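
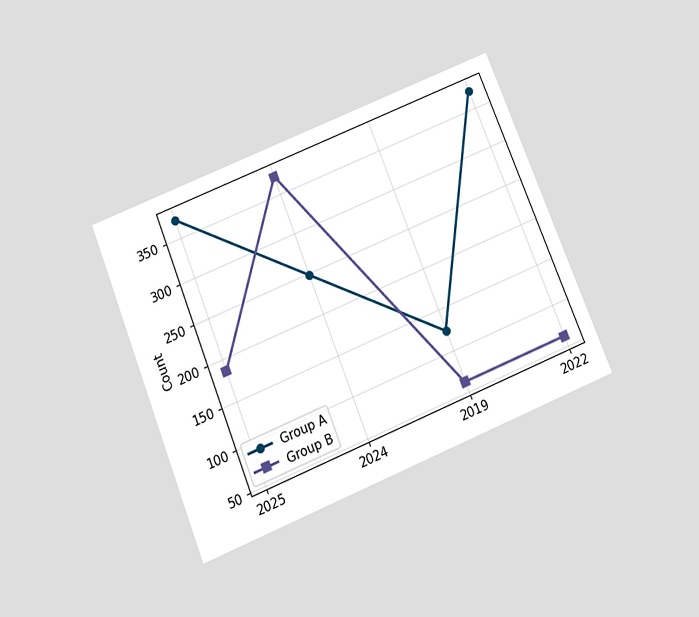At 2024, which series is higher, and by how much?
Group B, by 124

The chart is tilted about 22° counter-clockwise and viewed slightly from below. At 2024, Group B sits above the other line by 124.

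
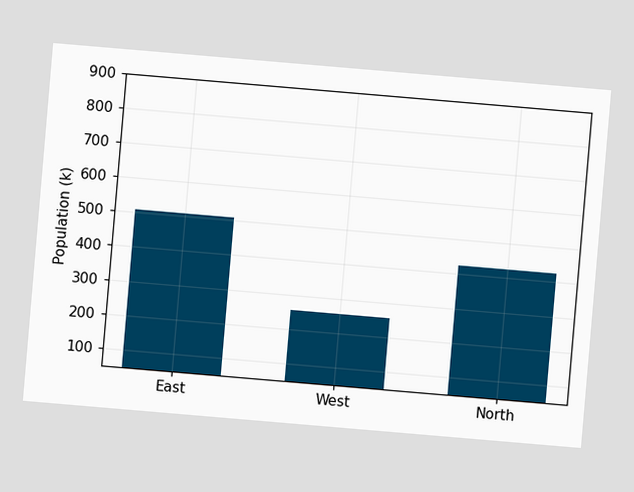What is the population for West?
255k

The chart is tilted about 5° clockwise. Reading along the chart's y-axis, the West bar reaches 255k.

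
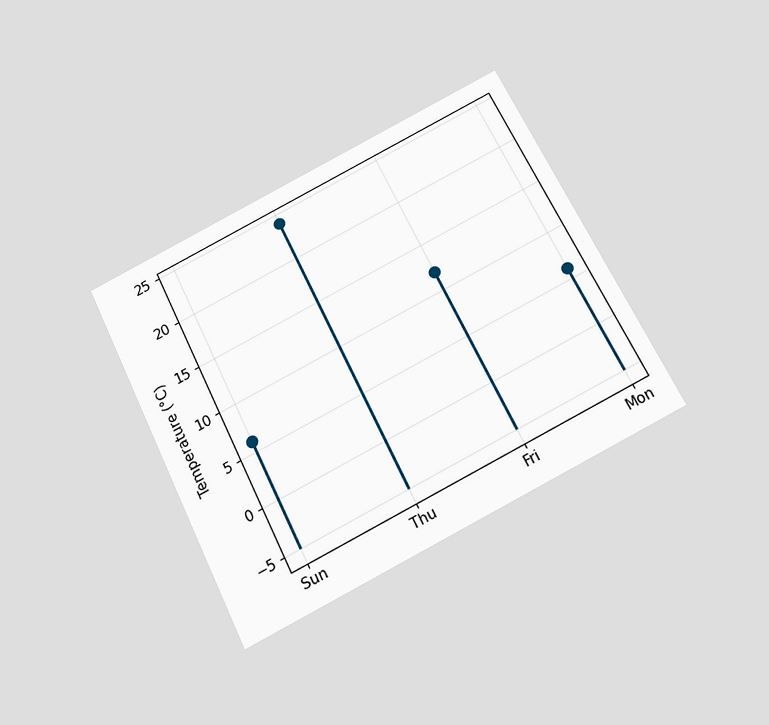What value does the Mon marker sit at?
6°C

The chart is tilted about 26° counter-clockwise and viewed slightly from below. The Mon marker sits at 6°C.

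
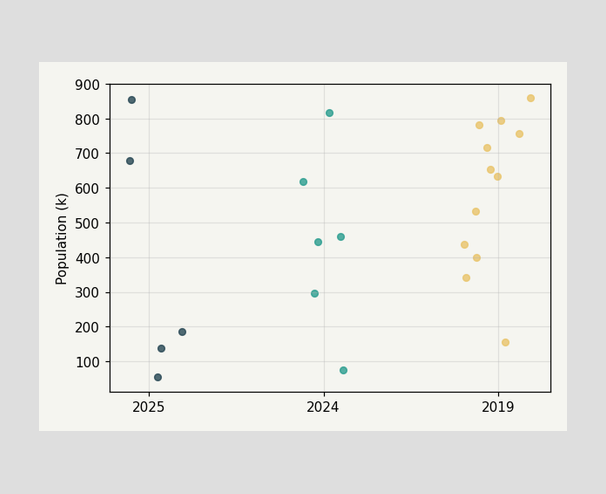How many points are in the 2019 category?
12

Counting the markers in the 2019 column gives 12.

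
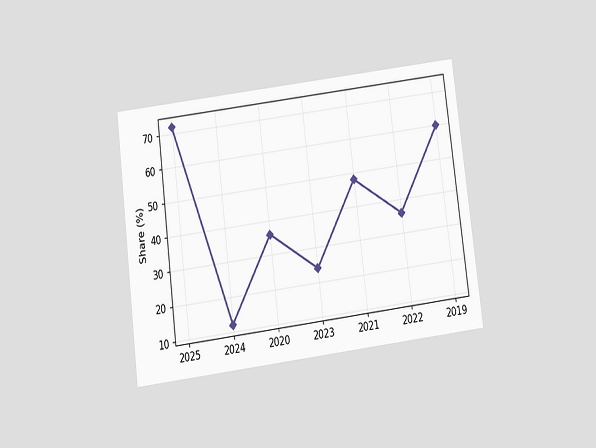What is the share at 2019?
60%

The chart is tilted about 7° counter-clockwise and viewed slightly from below. At 2019, the line is at 60%.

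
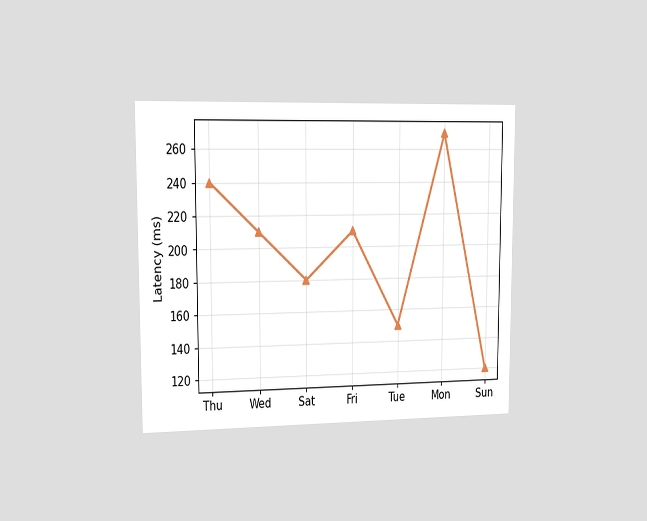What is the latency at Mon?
The chart is viewed slightly from the left. At Mon, the line is at 270ms.

270ms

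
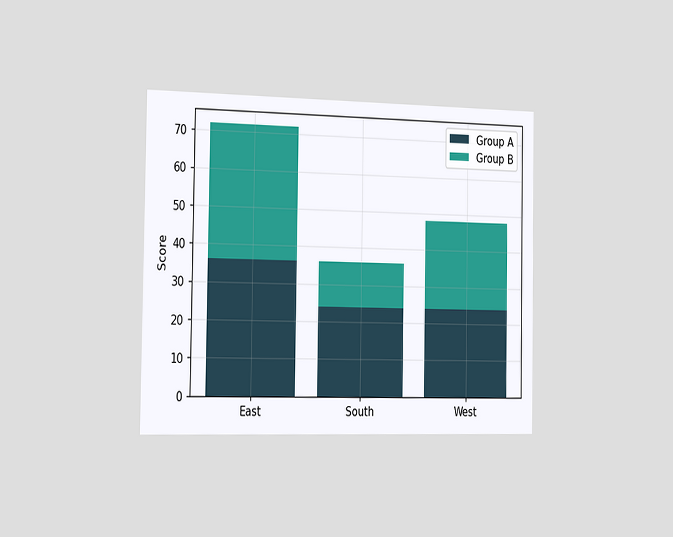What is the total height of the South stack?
36

The chart is viewed slightly from the left. The South stack's top reaches 36 on the y-axis.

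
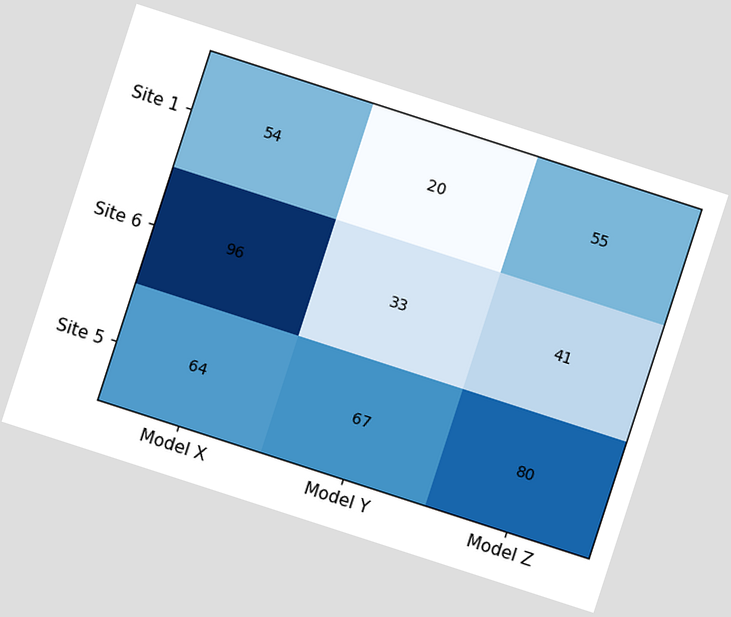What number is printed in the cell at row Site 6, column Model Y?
The chart is tilted about 18° clockwise. The (Site 6, Model Y) cell reads 33.

33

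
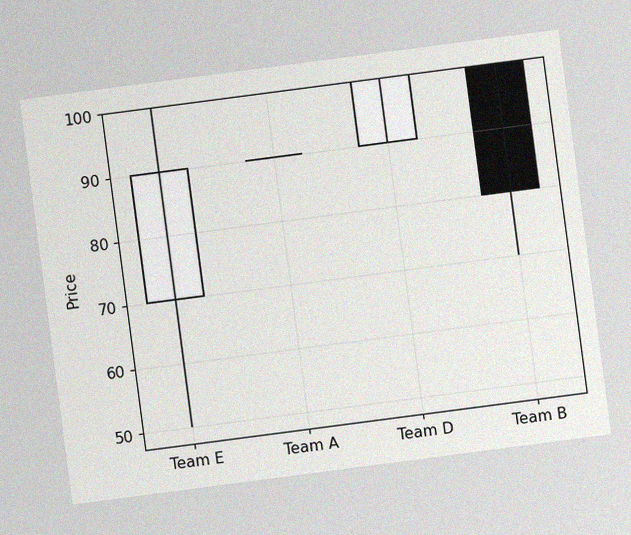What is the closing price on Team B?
80

The chart is tilted about 7° counter-clockwise, with some photo noise. The Team B candle closes at 80.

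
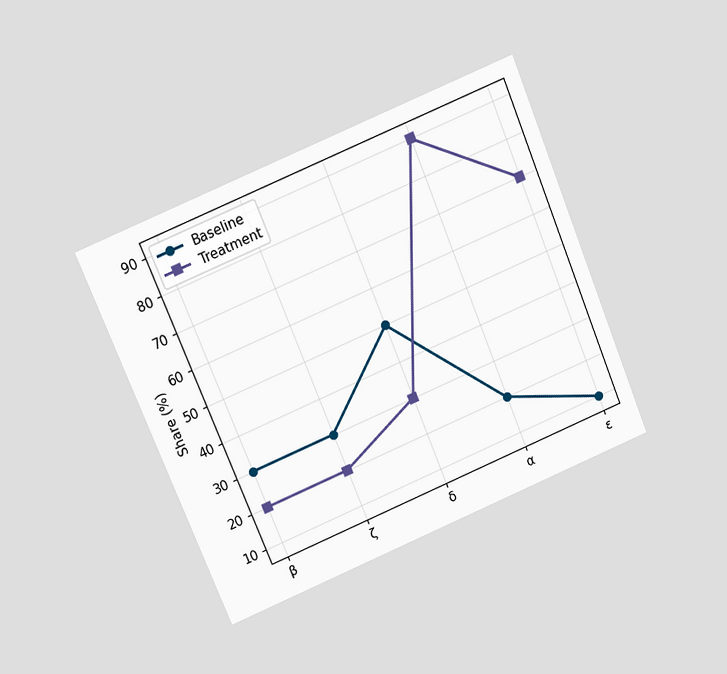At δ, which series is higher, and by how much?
The chart is tilted about 23° counter-clockwise and viewed at a slight angle. At δ, Baseline sits above the other line by 20%.

Baseline, by 20%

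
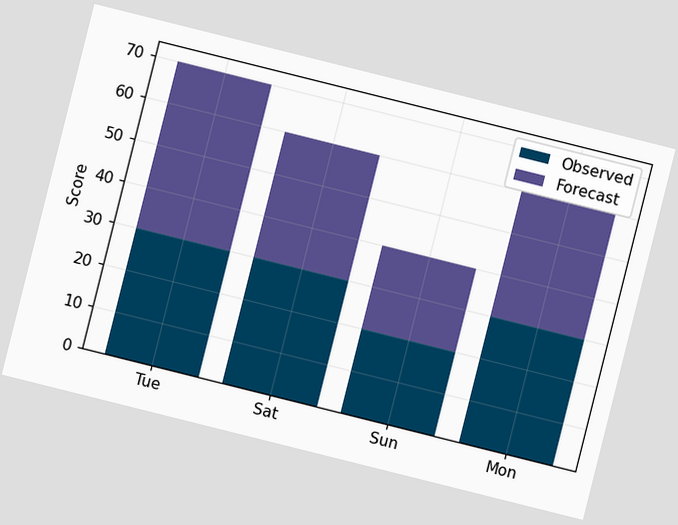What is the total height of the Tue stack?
70

The chart is tilted about 14° clockwise. The Tue stack's top reaches 70 on the y-axis.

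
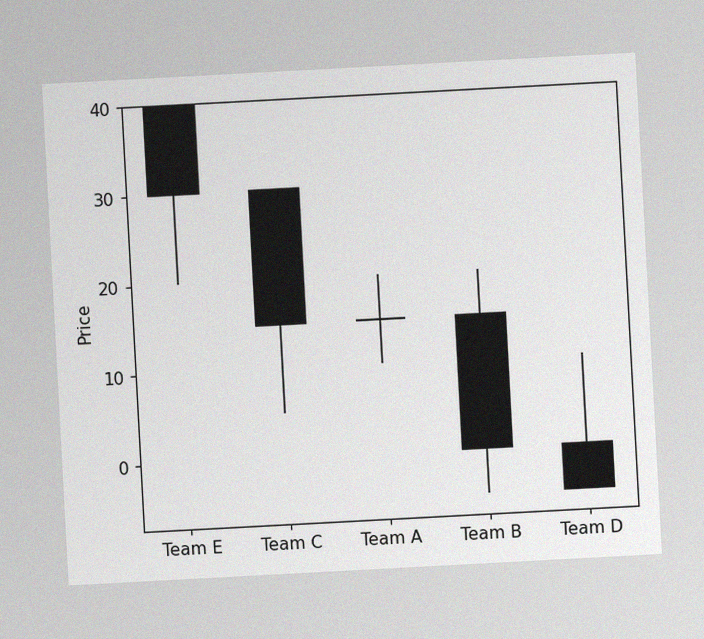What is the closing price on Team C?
15

The chart is tilted about 3° counter-clockwise, with some photo noise. The Team C candle closes at 15.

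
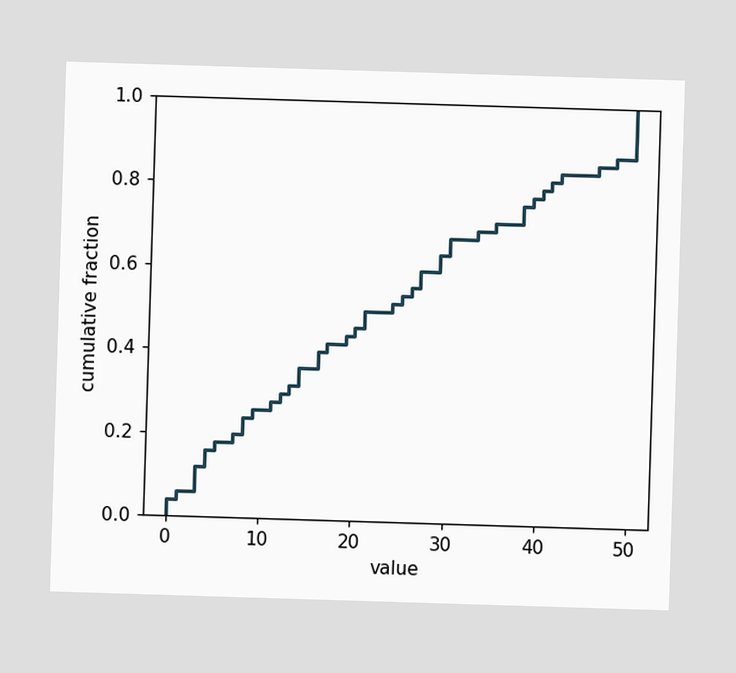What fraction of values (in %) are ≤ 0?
At x=0 the ECDF step is at 4%.

4%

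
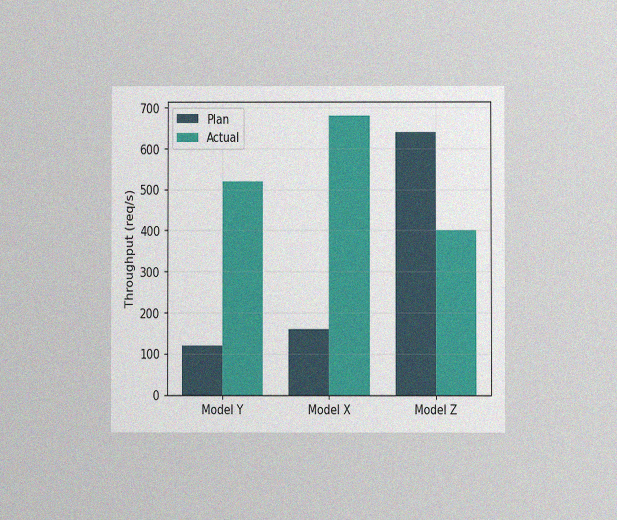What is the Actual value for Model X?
680req/s

The chart is viewed at a slight angle, with some photo noise. The Actual bar at Model X reaches 680req/s on the y-axis.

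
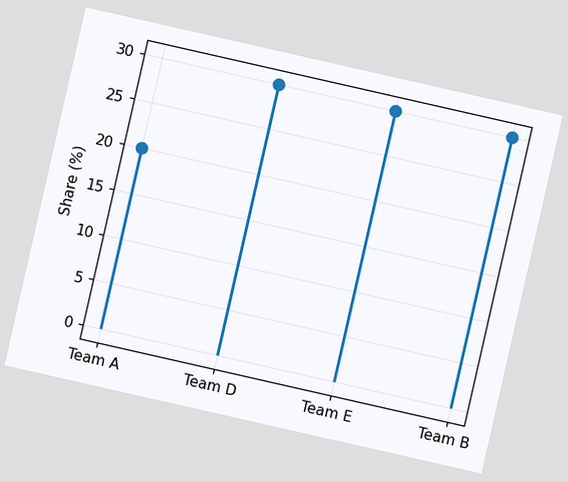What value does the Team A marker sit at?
20%

The chart is tilted about 13° clockwise. The Team A marker sits at 20%.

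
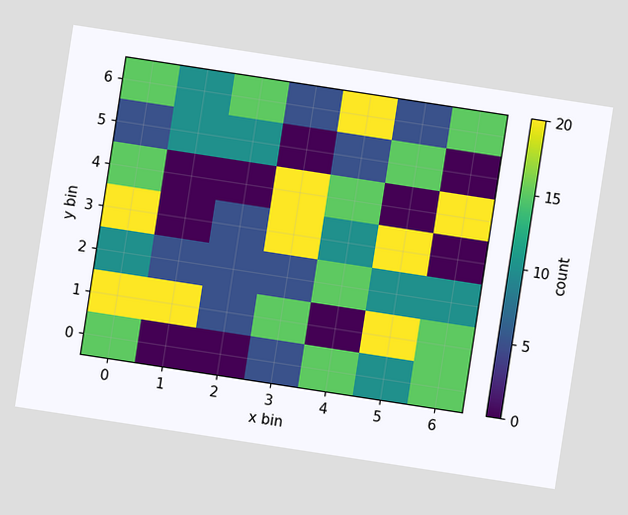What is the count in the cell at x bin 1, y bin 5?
The chart is tilted about 9° clockwise. Matching the cell (1, 5) against the colorbar gives 10.

10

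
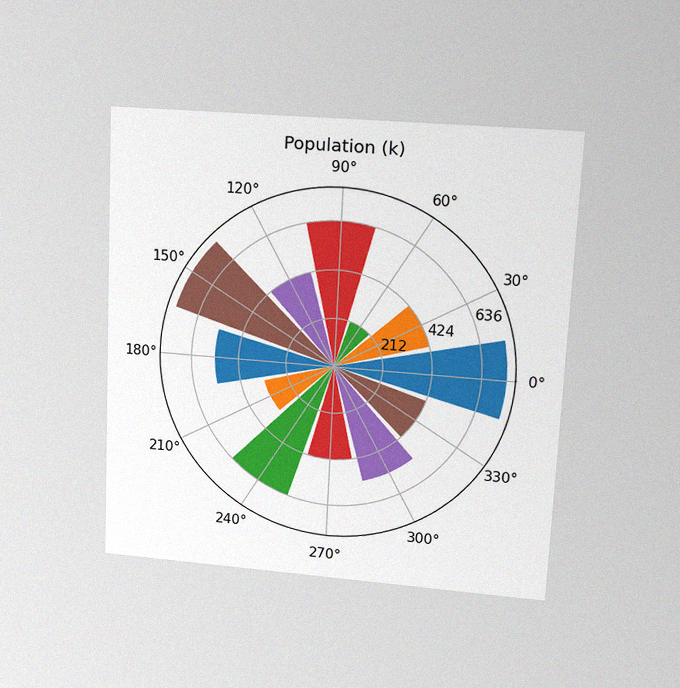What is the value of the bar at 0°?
742k

The chart is tilted about 3° clockwise and viewed at a slight angle, with some photo noise. The bar at 0° reaches 742k on the radial axis.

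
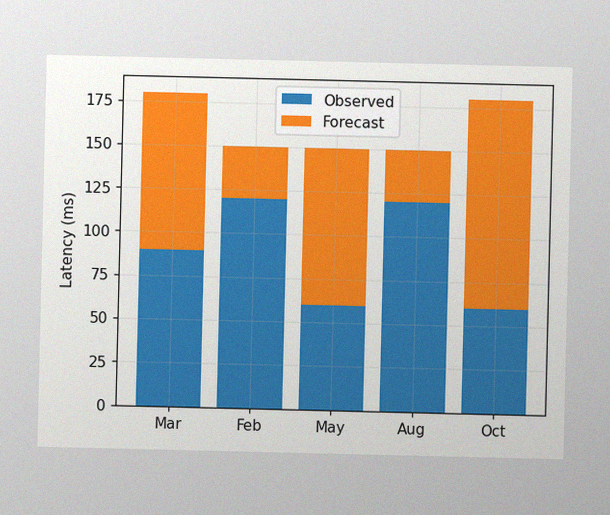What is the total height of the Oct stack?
180ms

The image has some photo noise and uneven lighting. The Oct stack's top reaches 180ms on the y-axis.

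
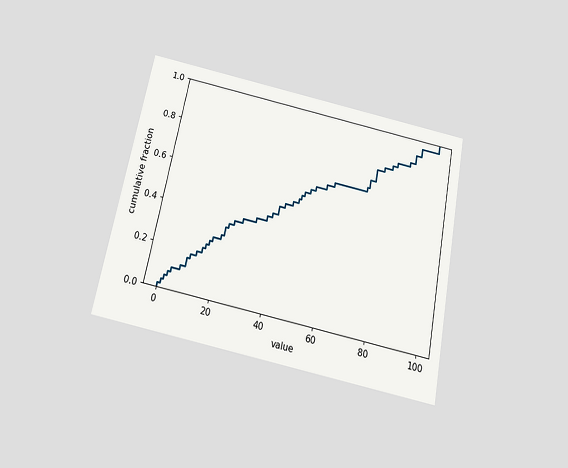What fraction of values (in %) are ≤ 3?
The chart is tilted about 11° clockwise and viewed slightly from below. At x=3 the ECDF step is at 8%.

8%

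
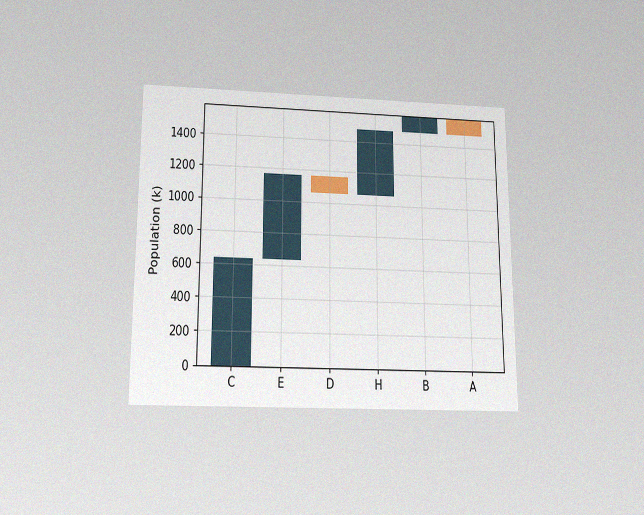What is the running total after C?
636k

The chart is viewed slightly from below, with some photo noise. After C the running total reaches 636k.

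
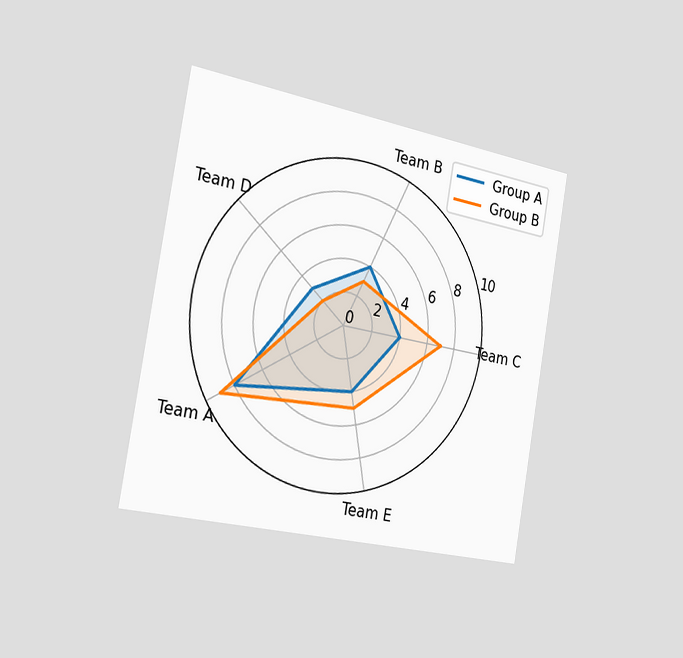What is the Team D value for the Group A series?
3

The chart is tilted about 10° clockwise and viewed slightly from the left. On the Team D axis, Group A reaches 3.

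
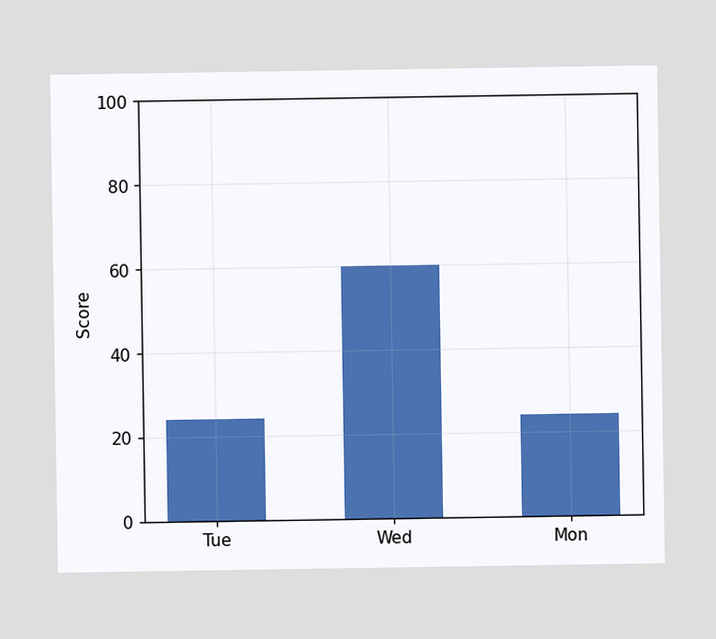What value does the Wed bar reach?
60

Reading along the chart's y-axis, the Wed bar reaches 60.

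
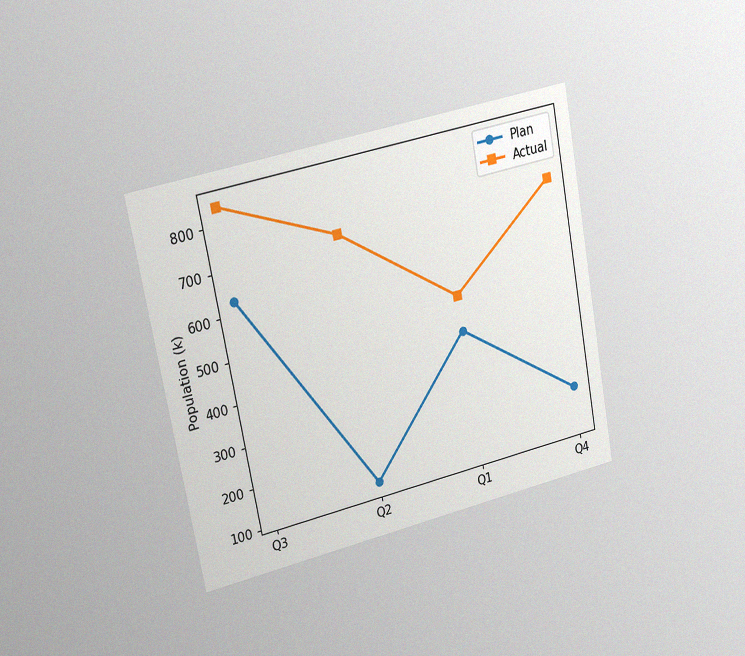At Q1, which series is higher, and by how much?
The chart is tilted about 11° counter-clockwise and viewed slightly from the left, with some photo noise. At Q1, Actual sits above the other line by 84k.

Actual, by 84k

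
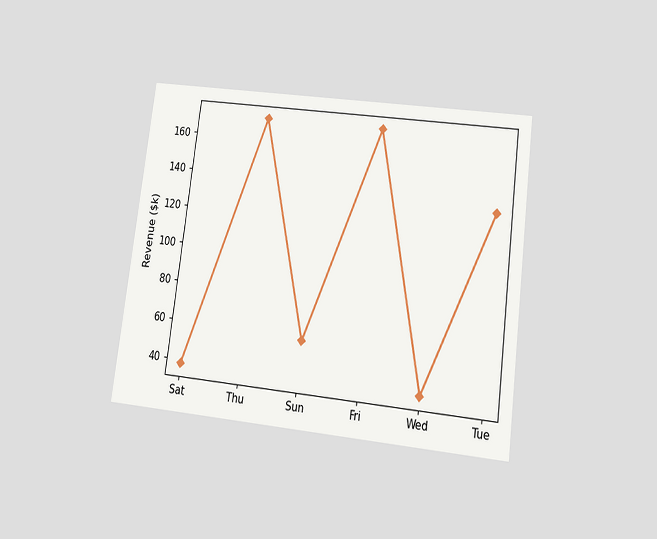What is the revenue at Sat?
The chart is tilted about 7° clockwise and viewed slightly from below. At Sat, the line is at $38k.

$38k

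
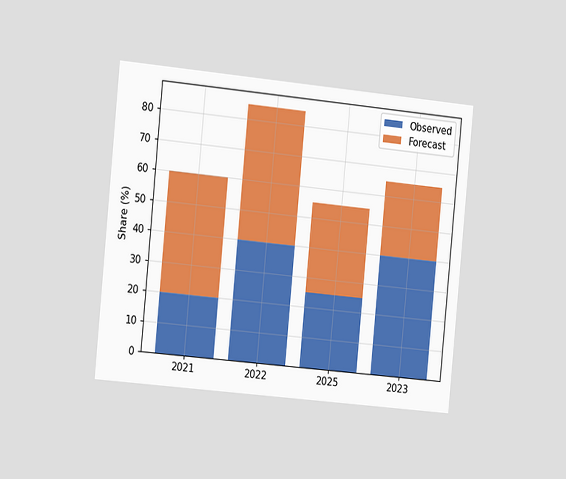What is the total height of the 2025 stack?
The chart is tilted about 5° clockwise and viewed slightly from the left. The 2025 stack's top reaches 55% on the y-axis.

55%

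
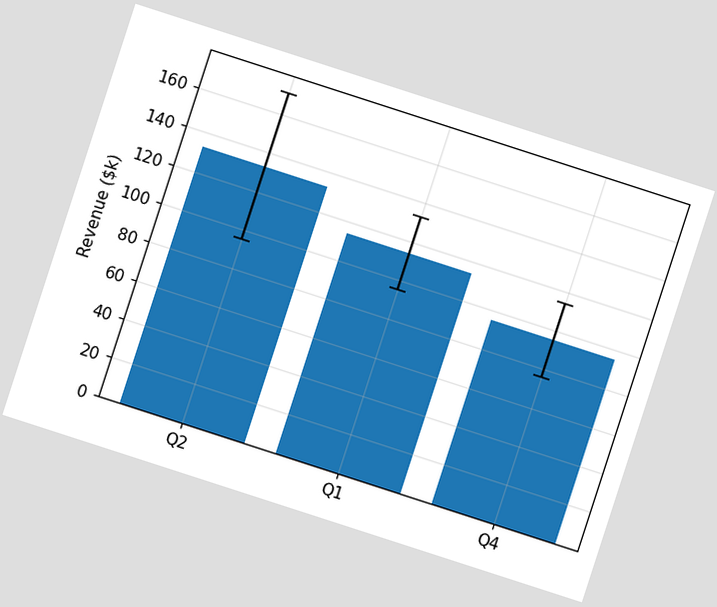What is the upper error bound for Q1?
$133k

The chart is tilted about 18° clockwise. The Q1 bar's upper whisker reaches $133k.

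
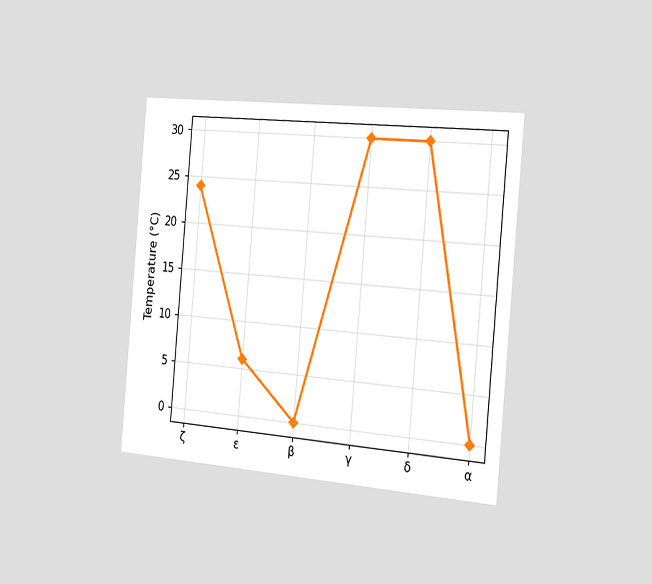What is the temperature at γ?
30°C

The chart is tilted about 5° clockwise and viewed slightly from the right. At γ, the line is at 30°C.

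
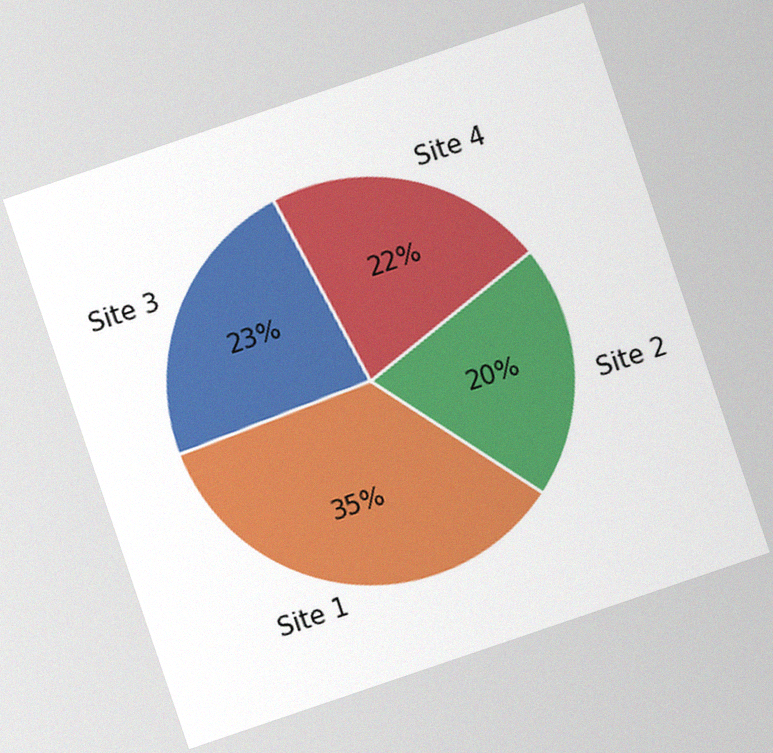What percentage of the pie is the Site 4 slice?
22%

The chart is tilted about 19° counter-clockwise, with some photo noise. The Site 4 slice takes up 22% of the pie.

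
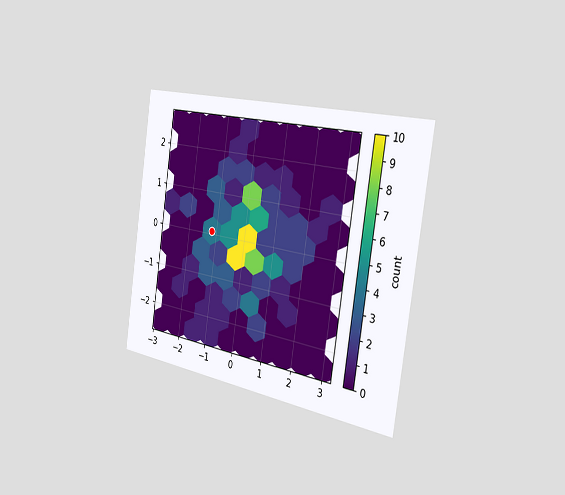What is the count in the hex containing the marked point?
4

The chart is tilted about 8° clockwise and viewed slightly from the right. The marked hex reads 4 on the colorbar.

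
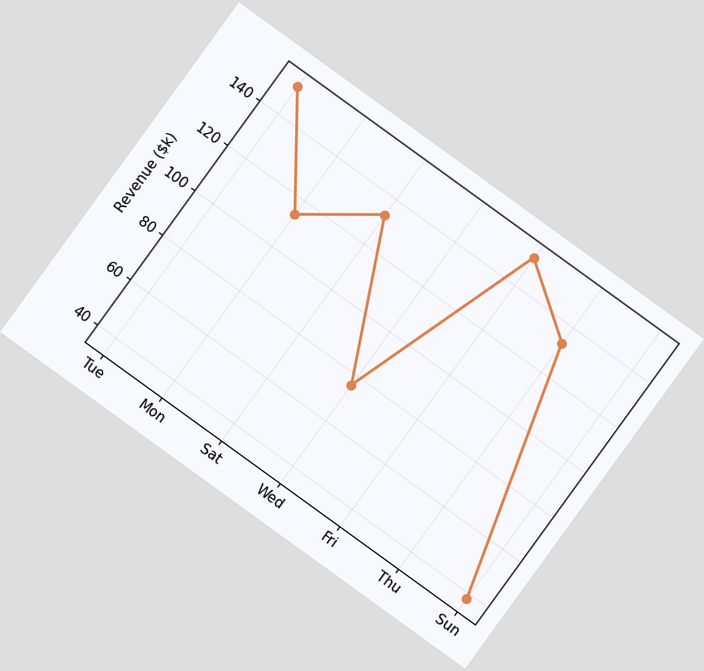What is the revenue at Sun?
$38k

The chart is tilted about 36° clockwise. At Sun, the line is at $38k.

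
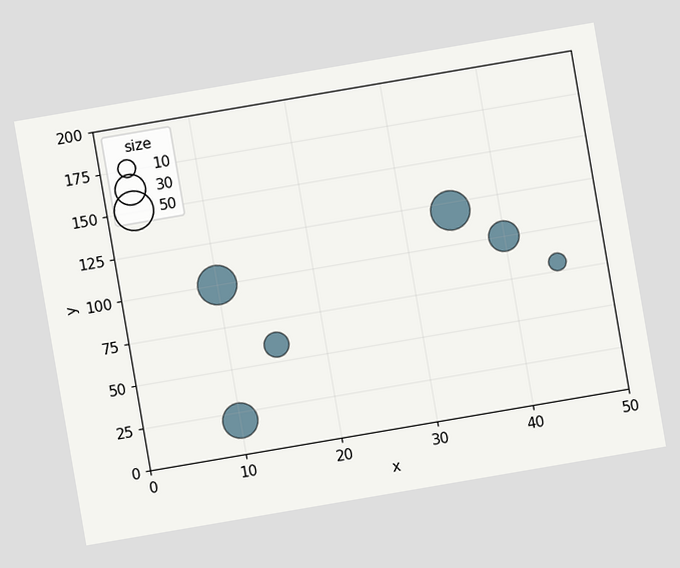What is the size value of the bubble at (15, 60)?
20

The chart is tilted about 10° counter-clockwise. Matching the bubble at (15, 60) against the size legend gives 20.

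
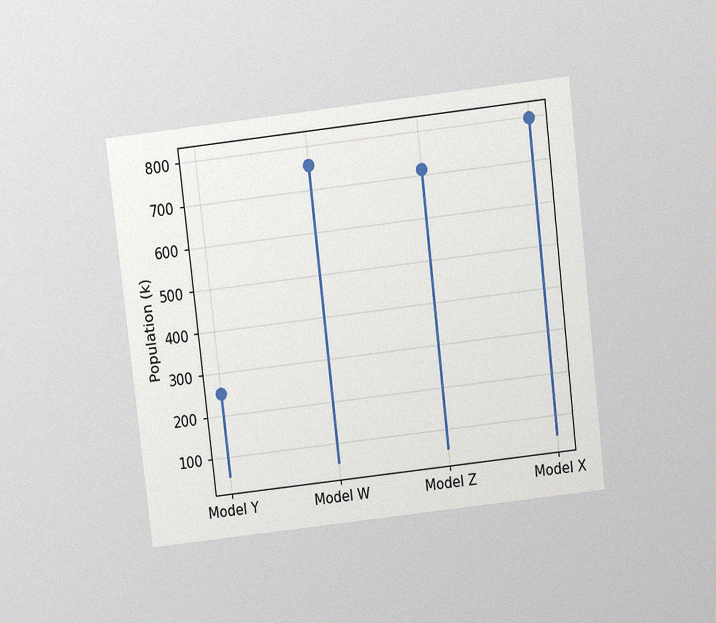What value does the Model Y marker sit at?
252k

The chart is tilted about 7° counter-clockwise and viewed slightly from above, with some photo noise. The Model Y marker sits at 252k.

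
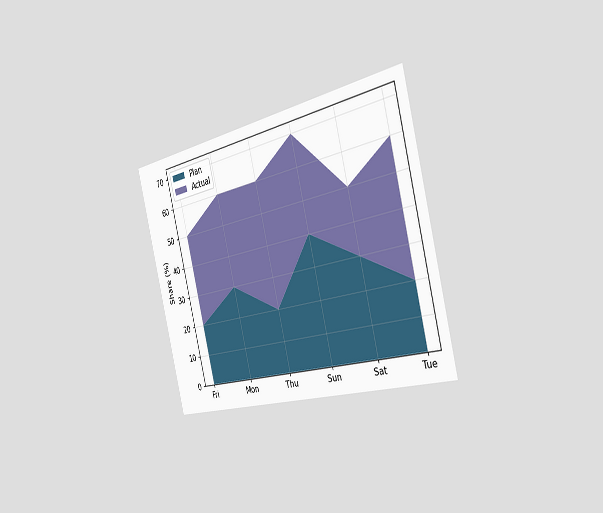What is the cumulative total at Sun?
70%

The chart is tilted about 14° counter-clockwise and viewed slightly from the right. The stacked total at Sun reaches 70%.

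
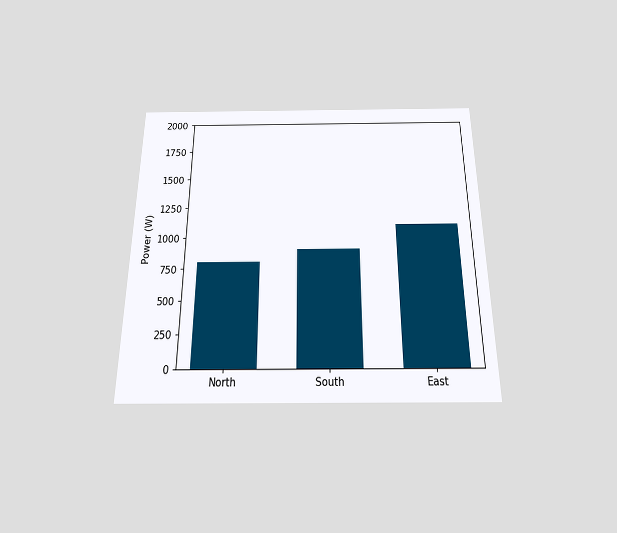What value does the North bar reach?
800W

The chart is viewed slightly from below. Reading along the chart's y-axis, the North bar reaches 800W.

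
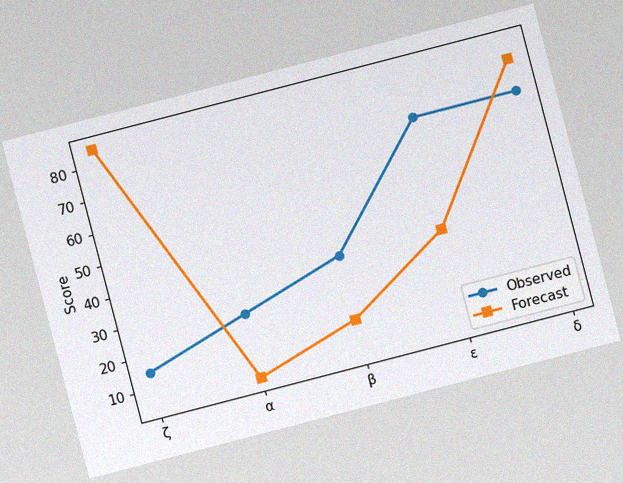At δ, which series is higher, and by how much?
The chart is tilted about 15° counter-clockwise, with some photo noise. At δ, Forecast sits above the other line by 10.

Forecast, by 10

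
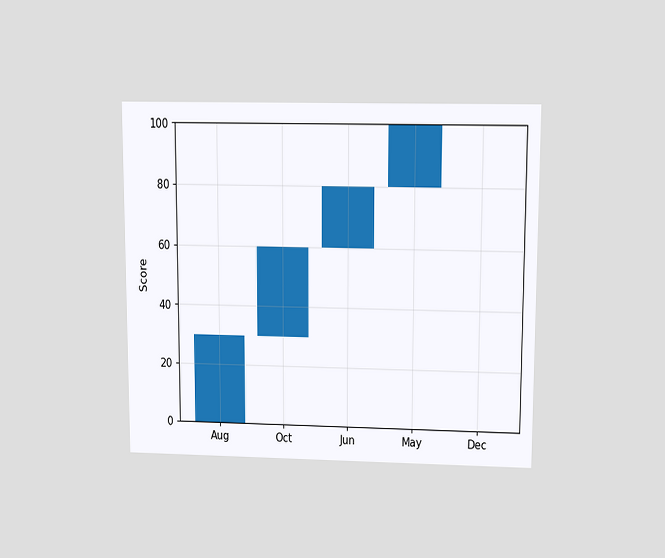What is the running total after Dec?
100

The chart is viewed slightly from above. After Dec the running total reaches 100.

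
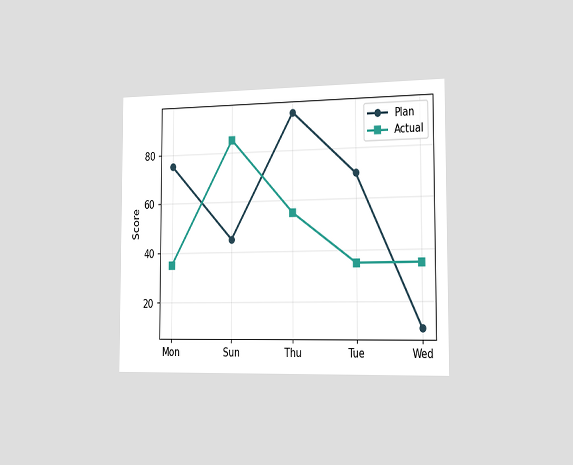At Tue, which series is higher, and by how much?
The chart is viewed slightly from the right. At Tue, Plan sits above the other line by 35.

Plan, by 35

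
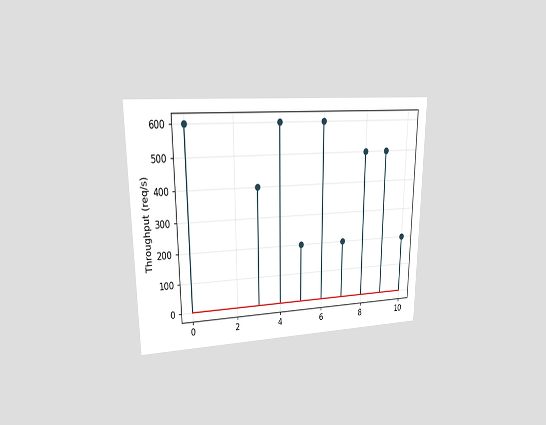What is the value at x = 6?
600req/s

The chart is viewed at a slight angle. The stem at x=6 reaches 600req/s.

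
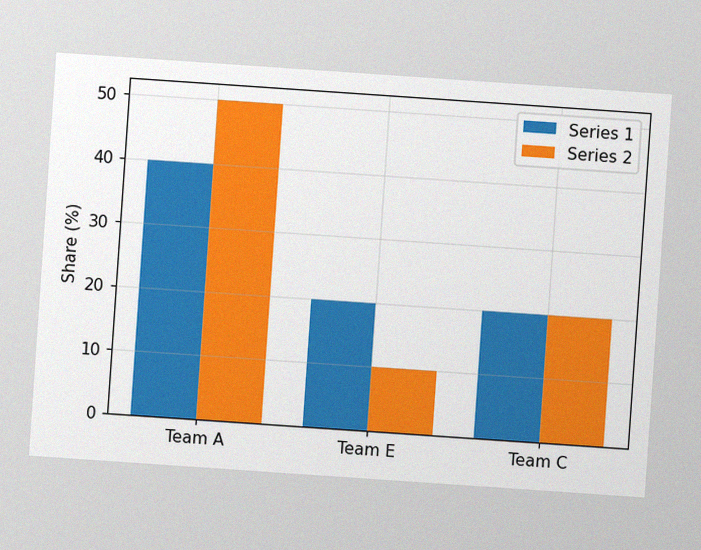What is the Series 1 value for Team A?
40%

The chart is tilted about 4° clockwise, with some photo noise. The Series 1 bar at Team A reaches 40% on the y-axis.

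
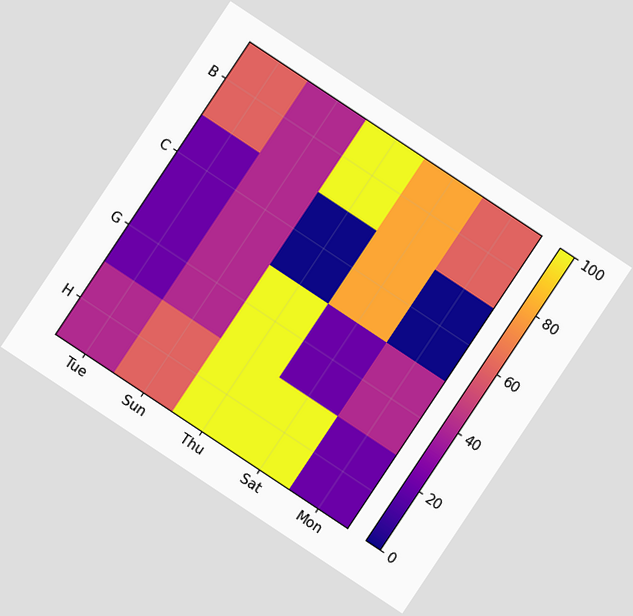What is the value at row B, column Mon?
60

The chart is tilted about 34° clockwise. Matching cell (B, Mon) against the colorbar gives 60.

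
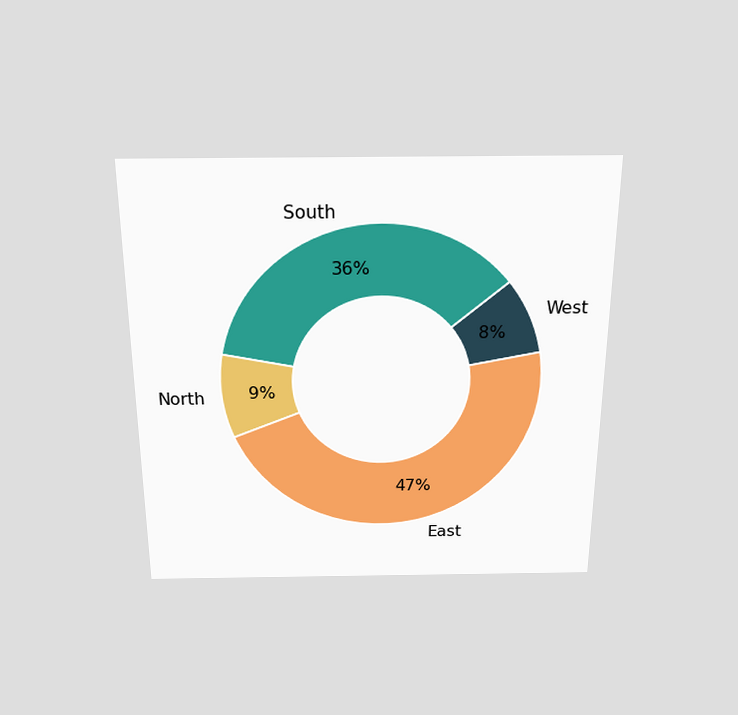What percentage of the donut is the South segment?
36%

The chart is viewed slightly from above. The South segment takes up 36% of the ring.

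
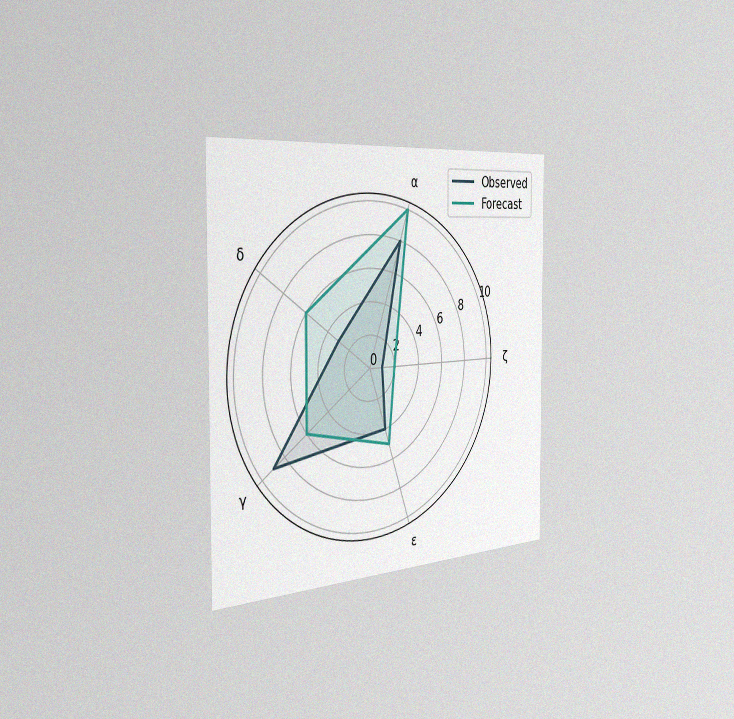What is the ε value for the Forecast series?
The chart is viewed slightly from the left, with some photo noise. On the ε axis, Forecast reaches 5.

5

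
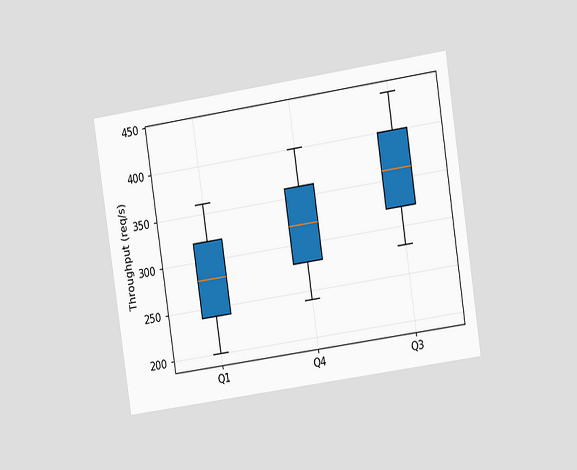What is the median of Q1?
The chart is tilted about 8° counter-clockwise and viewed at a slight angle. The median line in the Q1 box sits at 280req/s.

280req/s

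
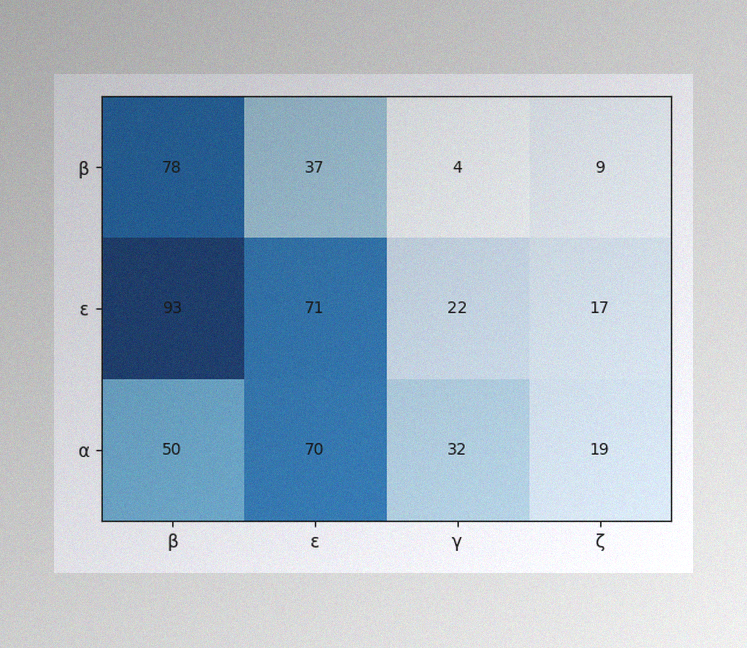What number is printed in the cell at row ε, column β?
The image has some photo noise and uneven lighting. The (ε, β) cell reads 93.

93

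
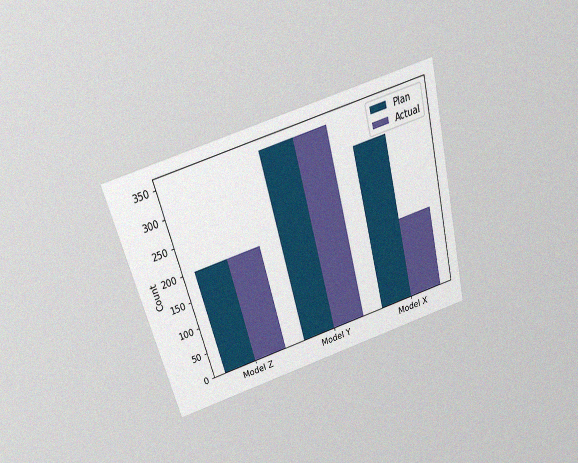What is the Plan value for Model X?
300

The chart is tilted about 15° counter-clockwise and viewed slightly from above, with some photo noise. The Plan bar at Model X reaches 300 on the y-axis.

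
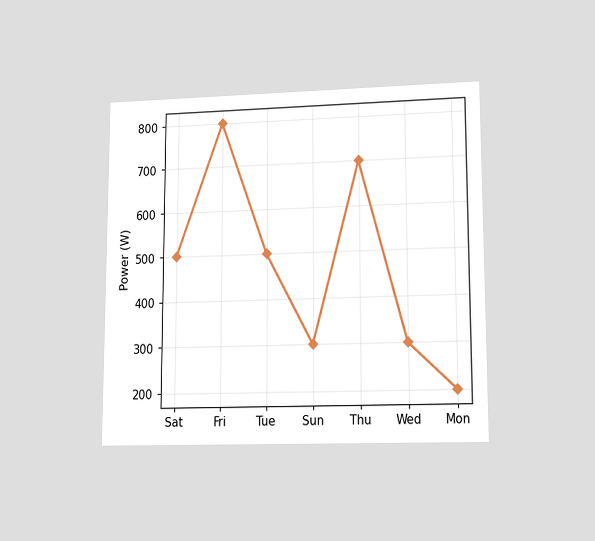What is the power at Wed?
300W

The chart is viewed at a slight angle. At Wed, the line is at 300W.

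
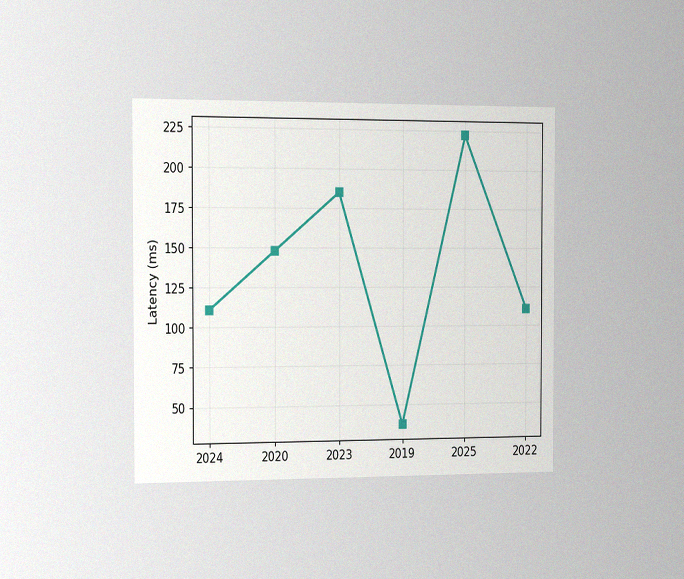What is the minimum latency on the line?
37ms

The chart is viewed slightly from the left, with some photo noise. The lowest point is at 2019, and reading across to the y-axis gives 37ms.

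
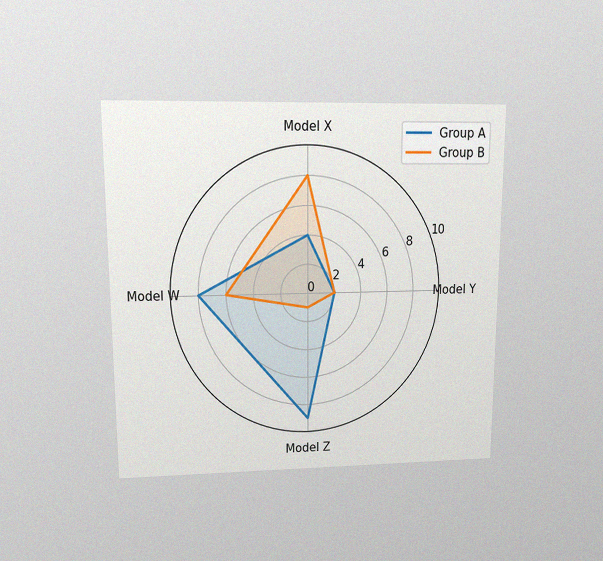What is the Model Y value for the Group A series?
2

The chart is viewed at a slight angle, with some photo noise. On the Model Y axis, Group A reaches 2.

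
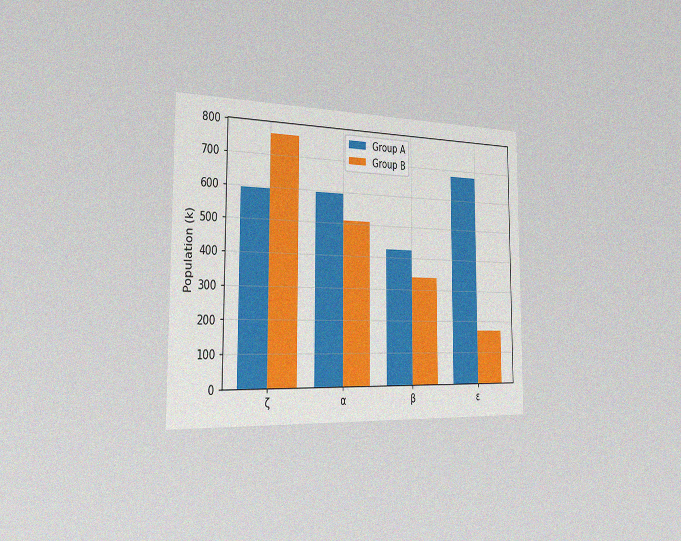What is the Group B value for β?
The chart is viewed slightly from the left, with some photo noise. The Group B bar at β reaches 340k on the y-axis.

340k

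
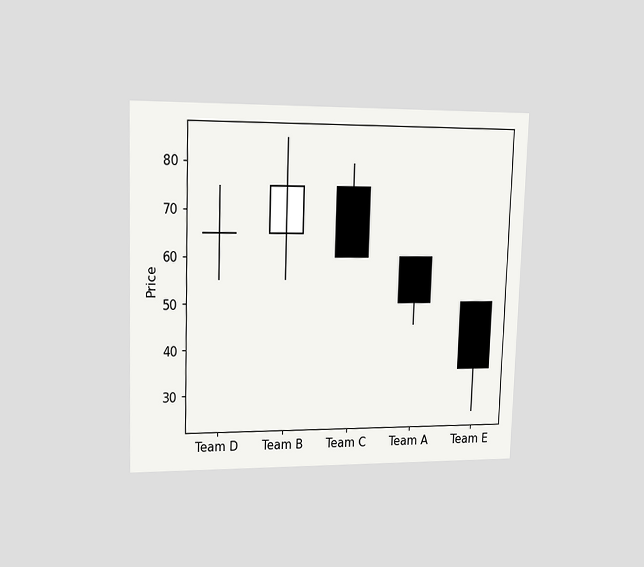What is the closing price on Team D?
The chart is viewed at a slight angle. The Team D candle closes at 65.

65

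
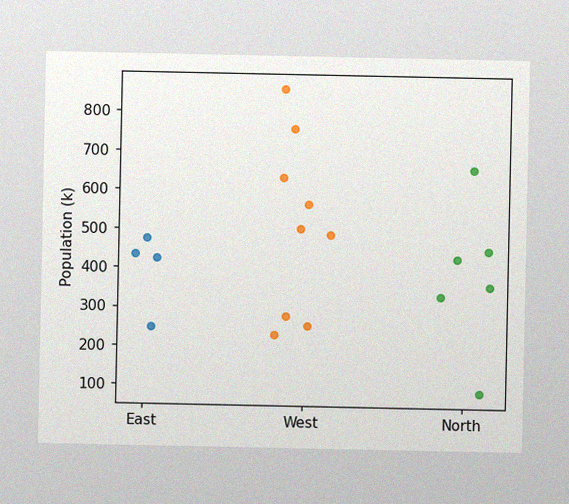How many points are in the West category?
9

The image has some photo noise and uneven lighting. Counting the markers in the West column gives 9.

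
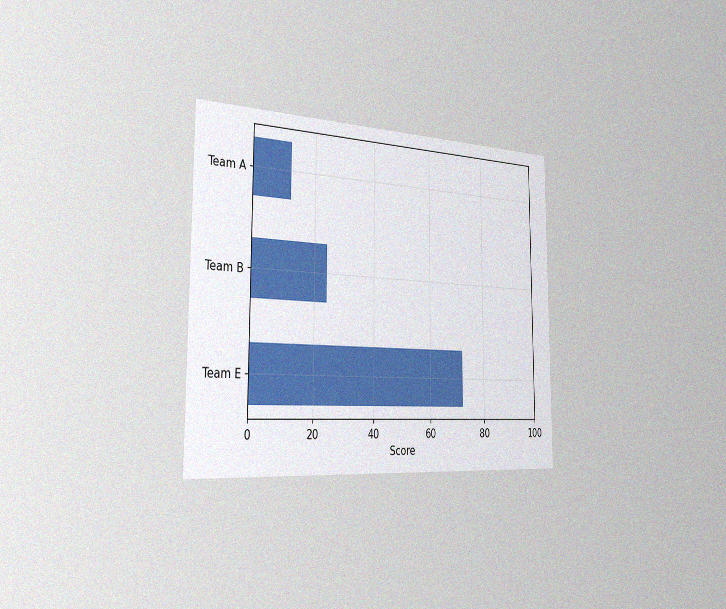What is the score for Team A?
12

The chart is viewed slightly from the left, with some photo noise. Reading along the chart's x-axis, the Team A bar reaches 12.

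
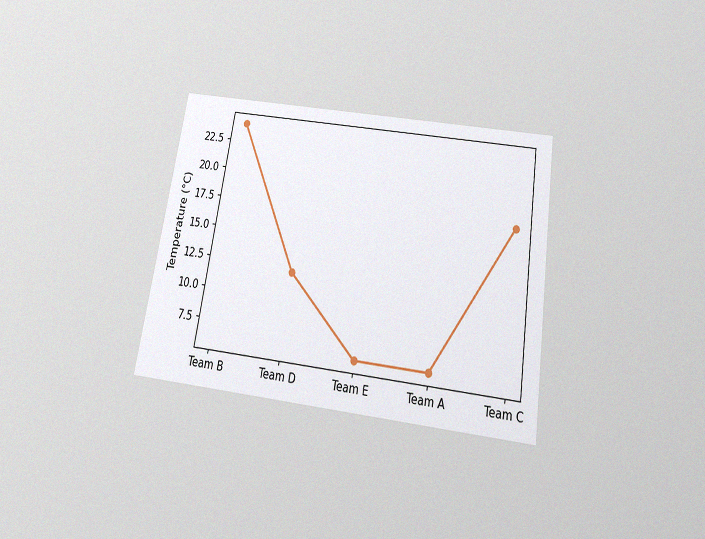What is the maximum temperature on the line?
The chart is tilted about 9° clockwise and viewed slightly from below, with some photo noise. The highest point is at Team B, and reading across to the y-axis gives 24°C.

24°C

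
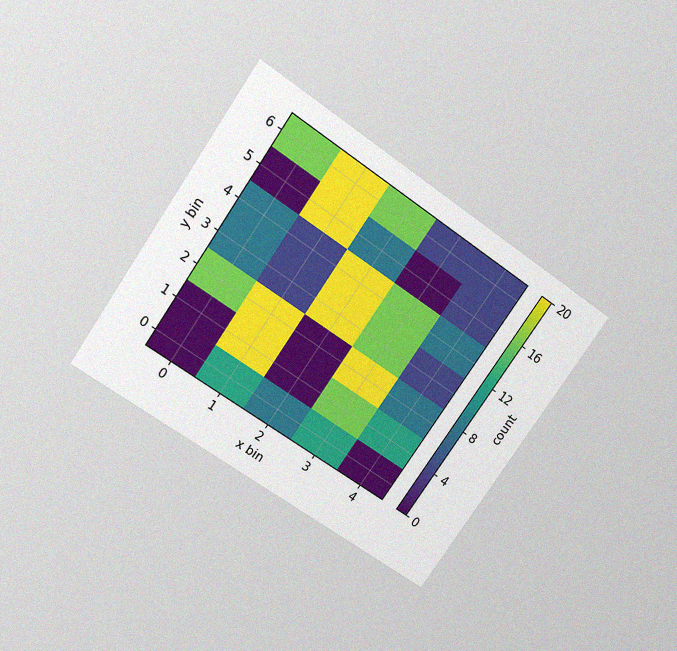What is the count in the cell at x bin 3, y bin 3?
16

The chart is tilted about 34° clockwise and viewed slightly from above, with some photo noise. Matching the cell (3, 3) against the colorbar gives 16.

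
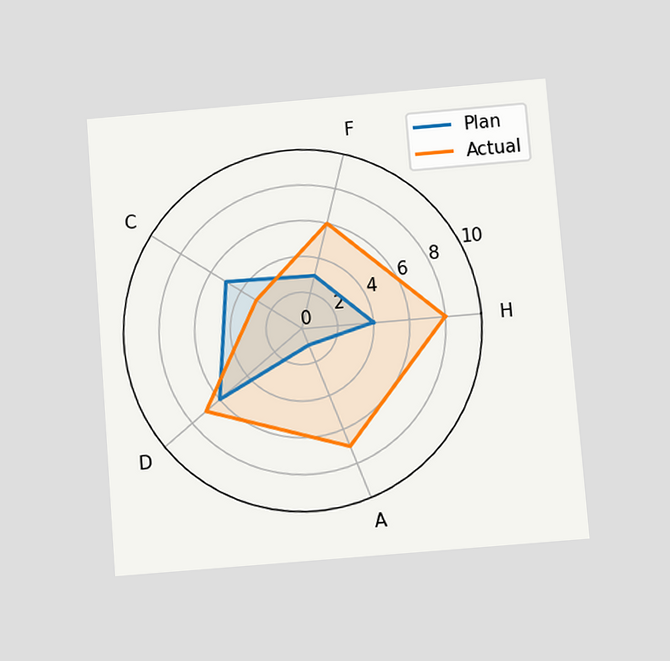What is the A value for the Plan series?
The chart is tilted about 5° counter-clockwise and viewed slightly from below. On the A axis, Plan reaches 1.

1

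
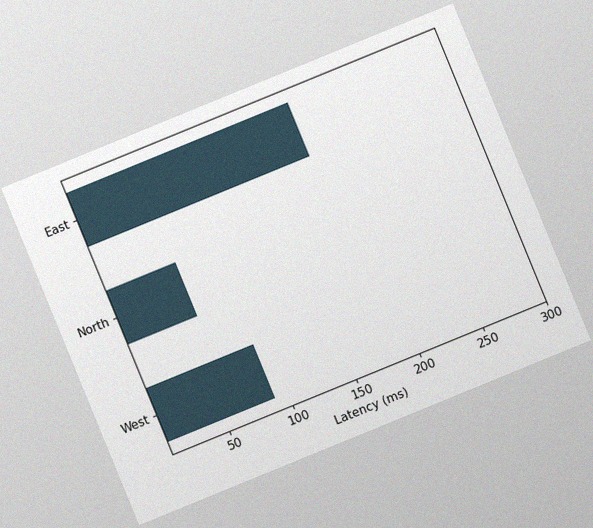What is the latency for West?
90ms

The chart is tilted about 22° counter-clockwise, with some photo noise. Reading along the chart's x-axis, the West bar reaches 90ms.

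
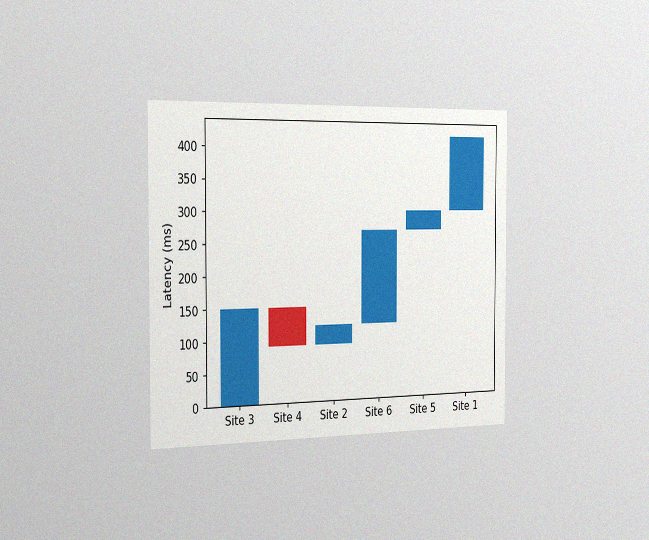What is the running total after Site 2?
120ms

The chart is viewed slightly from the left, with some photo noise. After Site 2 the running total reaches 120ms.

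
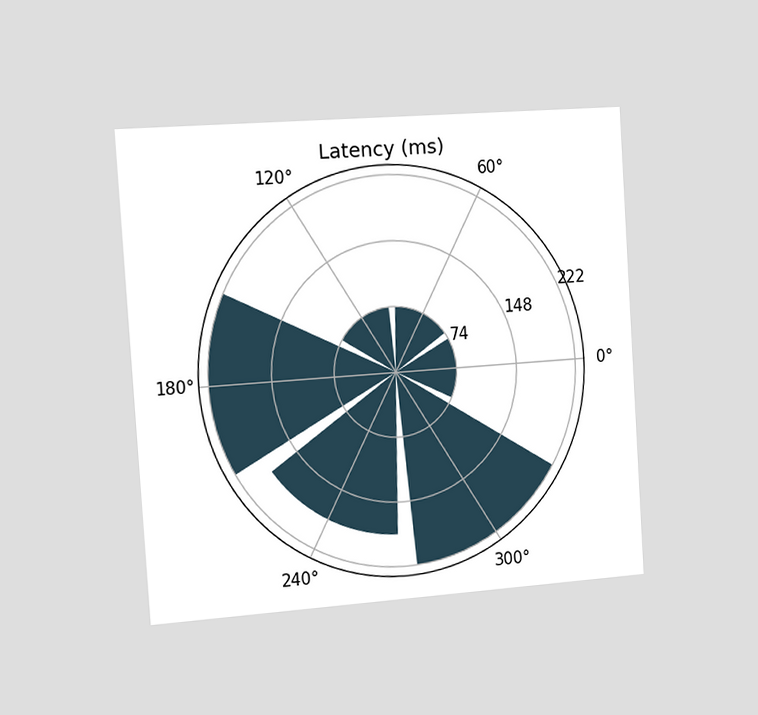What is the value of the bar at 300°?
The chart is tilted about 4° counter-clockwise and viewed slightly from the left. The bar at 300° reaches 222ms on the radial axis.

222ms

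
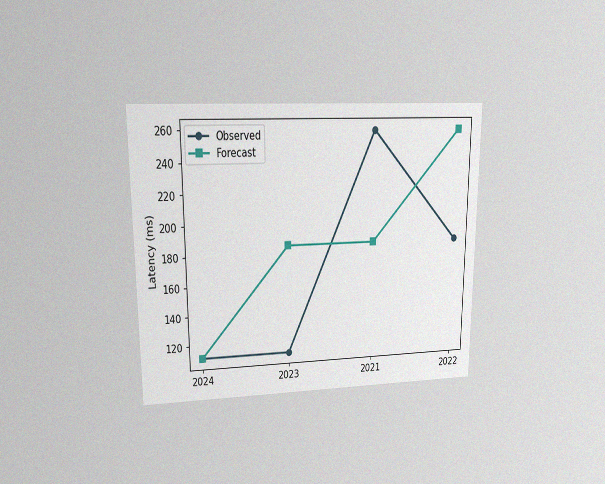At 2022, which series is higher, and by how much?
The chart is viewed at a slight angle, with some photo noise. At 2022, Forecast sits above the other line by 74ms.

Forecast, by 74ms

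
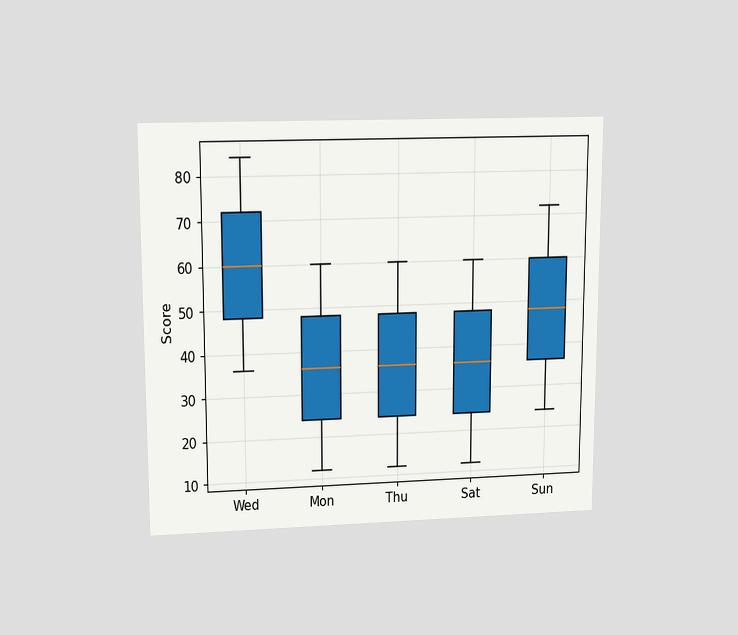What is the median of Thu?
The chart is viewed slightly from above. The median line in the Thu box sits at 36.

36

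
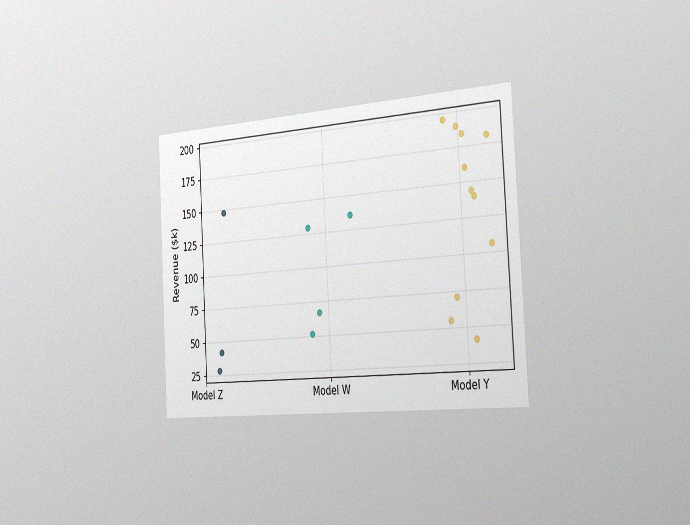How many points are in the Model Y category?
The chart is tilted about 3° counter-clockwise and viewed slightly from the right, with some photo noise. Counting the markers in the Model Y column gives 11.

11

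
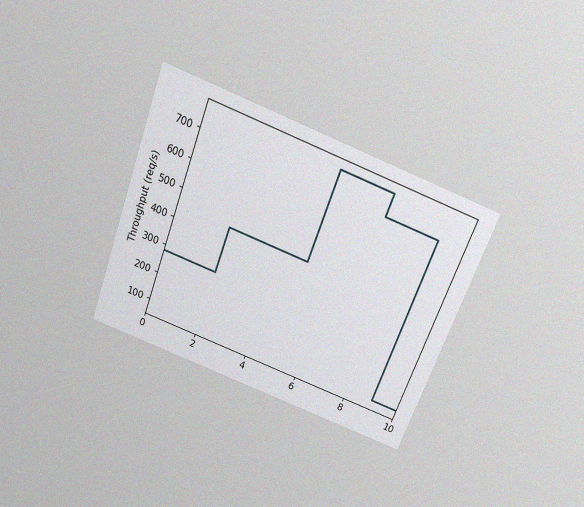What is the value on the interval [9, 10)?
80req/s

The chart is tilted about 21° clockwise and viewed slightly from above, with some photo noise. On [9, 10) the step sits at 80req/s.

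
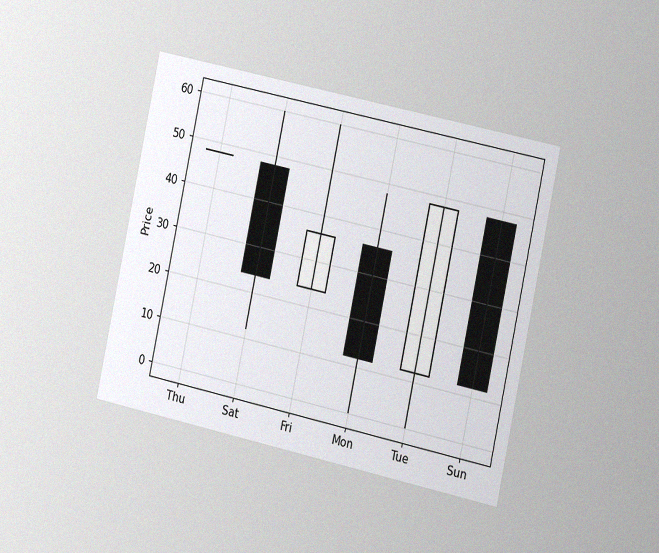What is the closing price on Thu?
The chart is tilted about 12° clockwise and viewed slightly from the right, with some photo noise. The Thu candle closes at 48.

48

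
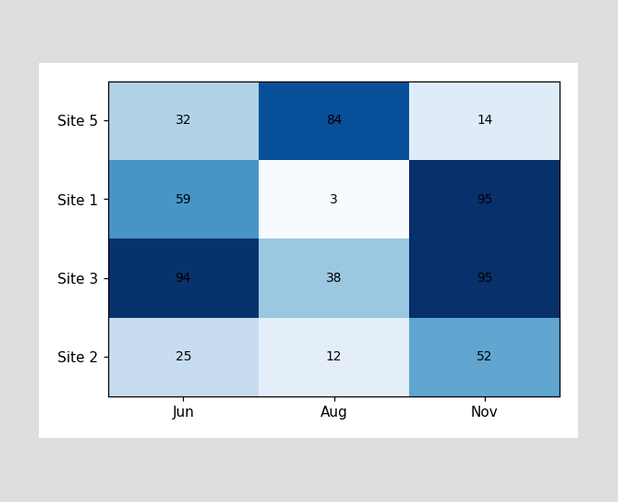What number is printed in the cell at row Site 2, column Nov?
52

The (Site 2, Nov) cell reads 52.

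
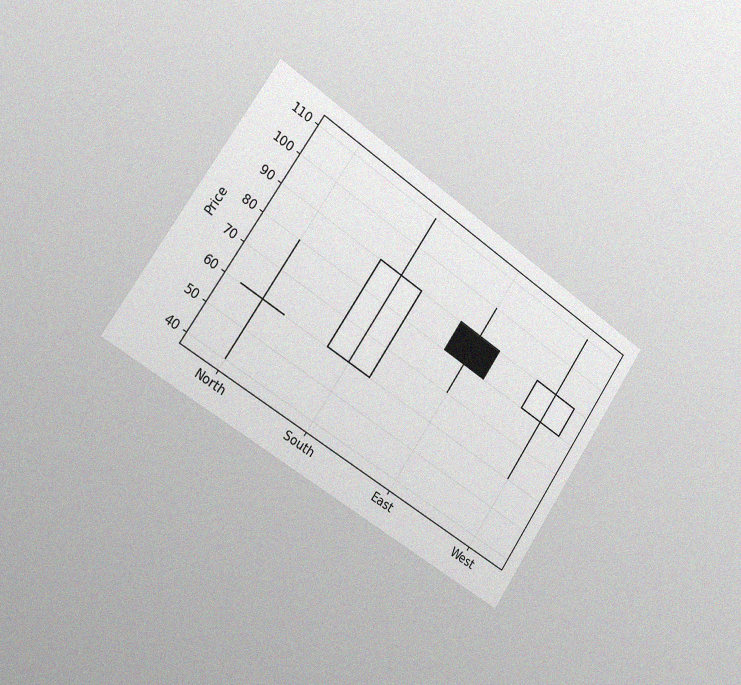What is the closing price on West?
The chart is tilted about 34° clockwise and viewed slightly from the left, with some photo noise. The West candle closes at 90.

90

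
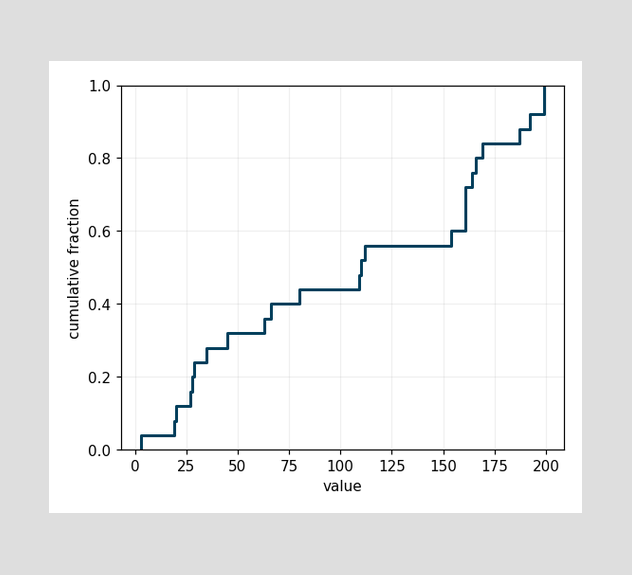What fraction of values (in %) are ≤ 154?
60%

At x=154 the ECDF step is at 60%.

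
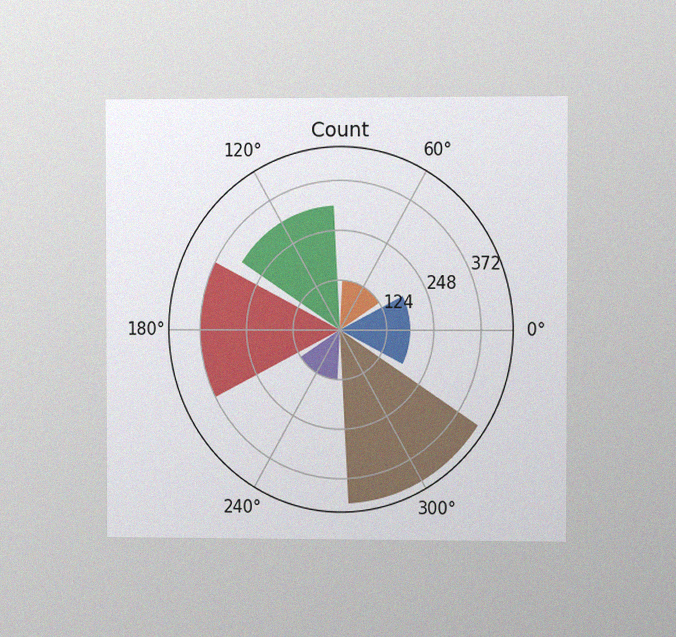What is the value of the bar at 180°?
372

The chart is viewed at a slight angle, with some photo noise. The bar at 180° reaches 372 on the radial axis.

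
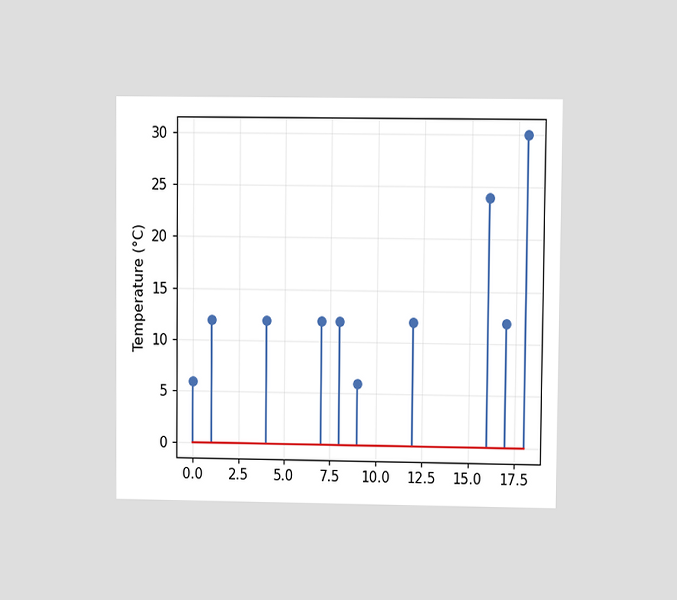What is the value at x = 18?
The chart is viewed at a slight angle. The stem at x=18 reaches 30°C.

30°C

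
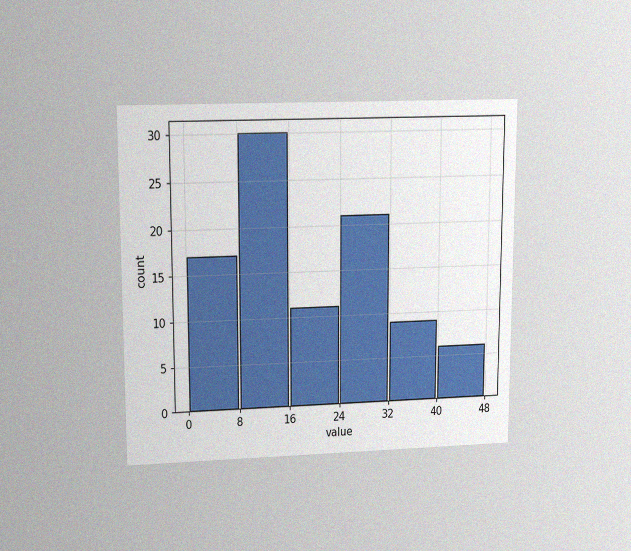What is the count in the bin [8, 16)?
The chart is viewed at a slight angle, with some photo noise. The [8, 16) bin has height 30.

30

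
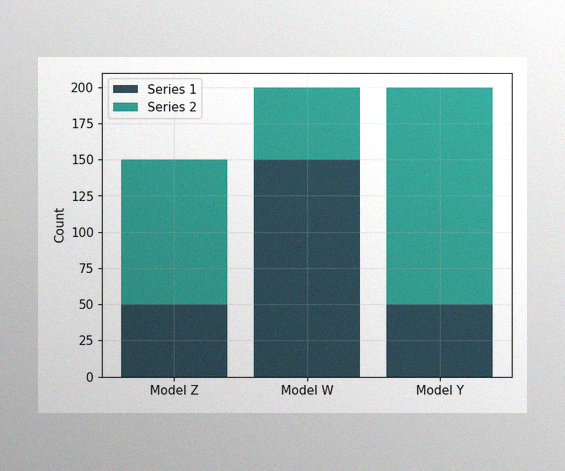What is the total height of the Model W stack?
200

The image has some photo noise and uneven lighting. The Model W stack's top reaches 200 on the y-axis.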